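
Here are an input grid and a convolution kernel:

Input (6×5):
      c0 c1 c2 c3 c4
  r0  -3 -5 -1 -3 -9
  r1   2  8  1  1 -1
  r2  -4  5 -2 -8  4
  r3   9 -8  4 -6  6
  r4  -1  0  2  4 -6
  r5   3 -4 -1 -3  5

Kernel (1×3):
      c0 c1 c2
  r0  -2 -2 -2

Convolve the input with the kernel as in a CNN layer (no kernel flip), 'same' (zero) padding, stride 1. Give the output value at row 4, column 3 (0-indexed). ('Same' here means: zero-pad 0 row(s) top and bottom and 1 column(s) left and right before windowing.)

The receptive field on the zero-padded input at this output position is [2 4 -6]. Elementwise product with the kernel and sum: 2·-2 + 4·-2 + -6·-2.

0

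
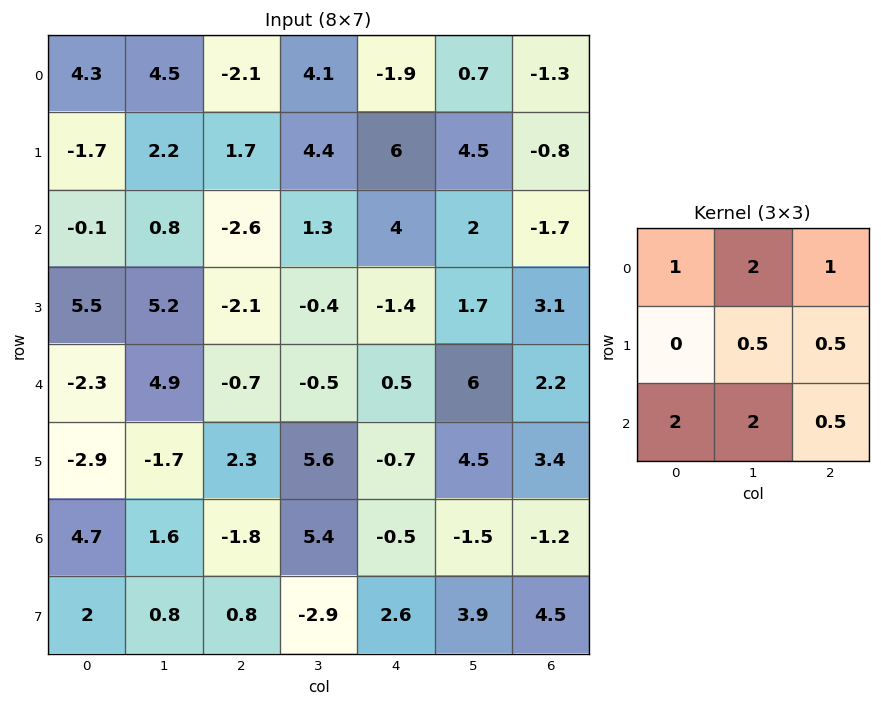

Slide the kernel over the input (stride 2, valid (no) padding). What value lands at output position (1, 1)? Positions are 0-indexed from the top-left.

0.95

The receptive field on the input at this output position is [-2.6 1.3 4 / -2.1 -0.4 -1.4 / -0.7 -0.5 0.5]. Elementwise product with the kernel and sum: -2.6·1 + 1.3·2 + 4·1 + -0.4·0.5 + -1.4·0.5 + -0.7·2 + -0.5·2 + 0.5·0.5.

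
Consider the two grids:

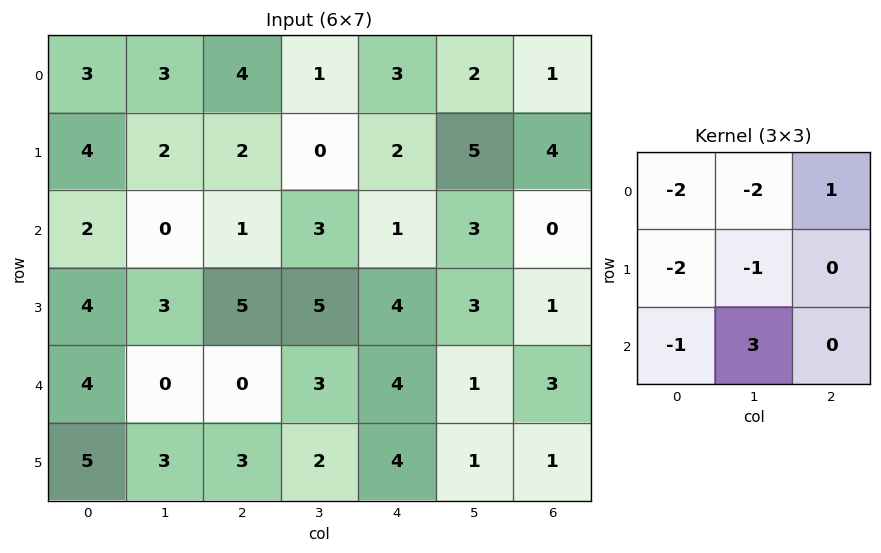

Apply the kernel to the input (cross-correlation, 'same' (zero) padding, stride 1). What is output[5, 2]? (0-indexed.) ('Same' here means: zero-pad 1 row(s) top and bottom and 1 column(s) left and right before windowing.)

The receptive field on the zero-padded input at this output position is [0 0 3 / 3 3 2 / 0 0 0]. Elementwise product with the kernel and sum: 0·-2 + 0·-2 + 3·1 + 3·-2 + 3·-1 + 0·-1 + 0·3.

-6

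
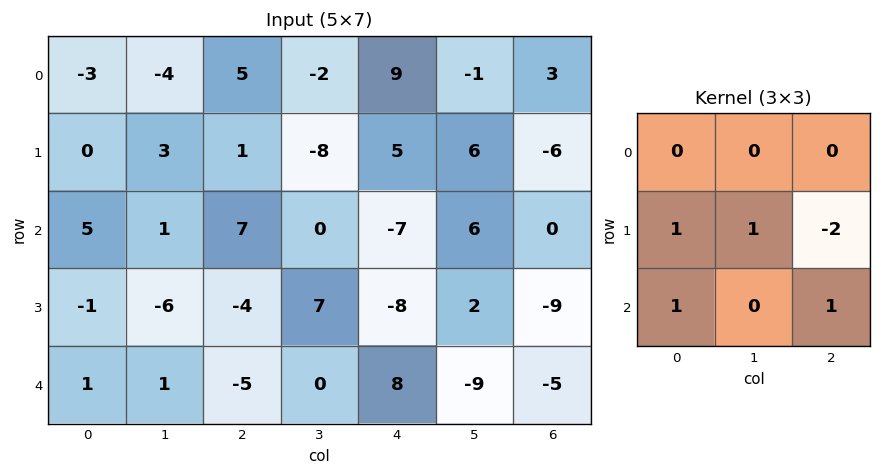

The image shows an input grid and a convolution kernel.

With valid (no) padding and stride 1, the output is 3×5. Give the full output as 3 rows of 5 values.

13 21 -17 -9 16
-13 9 9 -10 -18
-3 -23 22 -14 15

Output[0,0]: The receptive field on the input at this output position is [-3 -4 5 / 0 3 1 / 5 1 7]. Elementwise product with the kernel and sum: 0·1 + 3·1 + 1·-2 + 5·1 + 7·1.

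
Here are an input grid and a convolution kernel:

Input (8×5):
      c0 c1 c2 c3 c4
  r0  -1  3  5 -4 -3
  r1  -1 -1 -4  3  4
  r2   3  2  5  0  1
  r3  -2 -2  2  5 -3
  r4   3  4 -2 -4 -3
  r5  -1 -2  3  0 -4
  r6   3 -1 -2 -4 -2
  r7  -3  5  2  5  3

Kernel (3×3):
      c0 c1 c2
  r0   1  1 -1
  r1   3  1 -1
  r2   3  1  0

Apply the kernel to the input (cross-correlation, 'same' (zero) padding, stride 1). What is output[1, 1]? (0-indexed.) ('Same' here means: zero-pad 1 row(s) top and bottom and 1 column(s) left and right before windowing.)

8

The receptive field on the zero-padded input at this output position is [-1 3 5 / -1 -1 -4 / 3 2 5]. Elementwise product with the kernel and sum: -1·1 + 3·1 + 5·-1 + -1·3 + -1·1 + -4·-1 + 3·3 + 2·1.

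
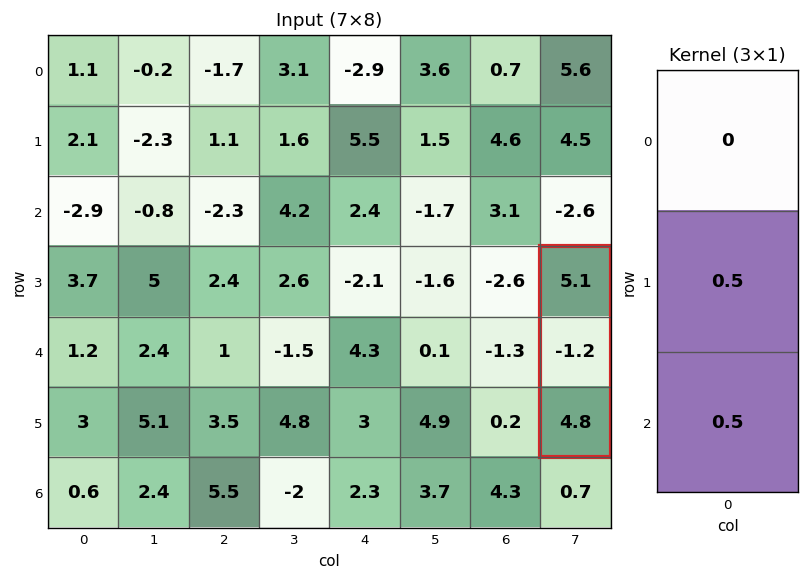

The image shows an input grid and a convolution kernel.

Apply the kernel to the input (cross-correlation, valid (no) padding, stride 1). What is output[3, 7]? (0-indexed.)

1.8

The receptive field on the input at this output position is [5.1 / -1.2 / 4.8]. Elementwise product with the kernel and sum: -1.2·0.5 + 4.8·0.5.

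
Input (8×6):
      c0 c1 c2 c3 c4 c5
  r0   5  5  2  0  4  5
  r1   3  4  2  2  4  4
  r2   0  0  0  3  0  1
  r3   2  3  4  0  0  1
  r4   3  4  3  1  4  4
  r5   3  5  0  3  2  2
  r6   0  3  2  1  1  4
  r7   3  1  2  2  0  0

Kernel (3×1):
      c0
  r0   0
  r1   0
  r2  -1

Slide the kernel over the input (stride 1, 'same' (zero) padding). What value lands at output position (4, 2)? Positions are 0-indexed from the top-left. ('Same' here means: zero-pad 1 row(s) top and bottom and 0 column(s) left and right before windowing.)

0

The receptive field on the zero-padded input at this output position is [4 / 3 / 0]. Elementwise product with the kernel and sum: 0·-1.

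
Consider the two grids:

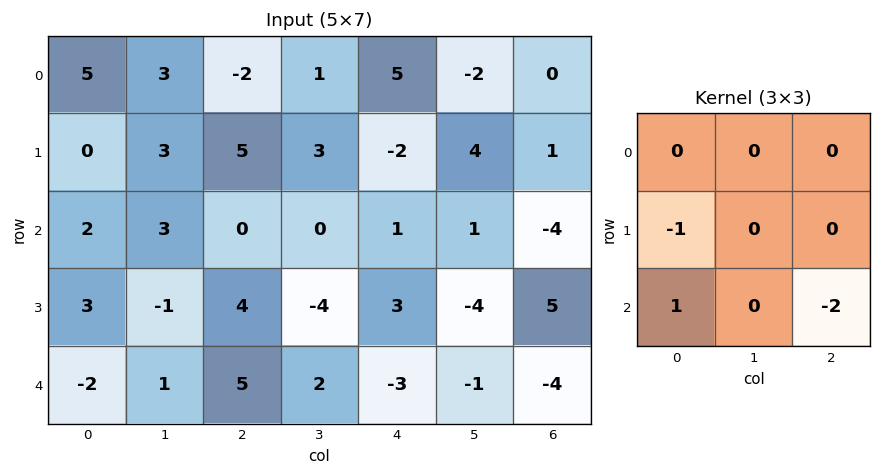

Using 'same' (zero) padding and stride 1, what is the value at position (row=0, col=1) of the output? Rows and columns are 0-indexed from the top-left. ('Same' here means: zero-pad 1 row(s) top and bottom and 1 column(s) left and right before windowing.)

-15

The receptive field on the zero-padded input at this output position is [0 0 0 / 5 3 -2 / 0 3 5]. Elementwise product with the kernel and sum: 5·-1 + 0·1 + 5·-2.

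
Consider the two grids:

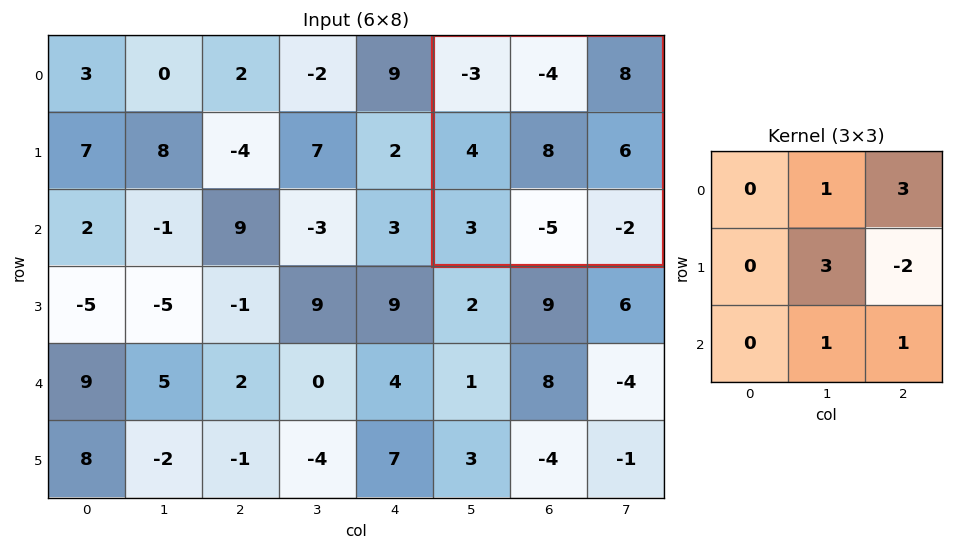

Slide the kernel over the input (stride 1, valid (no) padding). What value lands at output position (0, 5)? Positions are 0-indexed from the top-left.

25

The receptive field on the input at this output position is [-3 -4 8 / 4 8 6 / 3 -5 -2]. Elementwise product with the kernel and sum: -4·1 + 8·3 + 8·3 + 6·-2 + -5·1 + -2·1.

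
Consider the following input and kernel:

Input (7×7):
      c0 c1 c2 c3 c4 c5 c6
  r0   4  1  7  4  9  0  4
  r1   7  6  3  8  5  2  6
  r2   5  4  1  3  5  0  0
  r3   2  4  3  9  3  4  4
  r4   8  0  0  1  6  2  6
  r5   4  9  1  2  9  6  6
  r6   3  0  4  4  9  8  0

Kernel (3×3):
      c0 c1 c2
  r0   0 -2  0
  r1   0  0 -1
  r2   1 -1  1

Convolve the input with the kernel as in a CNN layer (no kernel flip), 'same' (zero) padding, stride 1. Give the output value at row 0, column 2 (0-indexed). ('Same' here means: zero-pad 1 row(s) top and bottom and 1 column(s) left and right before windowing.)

The receptive field on the zero-padded input at this output position is [0 0 0 / 1 7 4 / 6 3 8]. Elementwise product with the kernel and sum: 0·-2 + 4·-1 + 6·1 + 3·-1 + 8·1.

7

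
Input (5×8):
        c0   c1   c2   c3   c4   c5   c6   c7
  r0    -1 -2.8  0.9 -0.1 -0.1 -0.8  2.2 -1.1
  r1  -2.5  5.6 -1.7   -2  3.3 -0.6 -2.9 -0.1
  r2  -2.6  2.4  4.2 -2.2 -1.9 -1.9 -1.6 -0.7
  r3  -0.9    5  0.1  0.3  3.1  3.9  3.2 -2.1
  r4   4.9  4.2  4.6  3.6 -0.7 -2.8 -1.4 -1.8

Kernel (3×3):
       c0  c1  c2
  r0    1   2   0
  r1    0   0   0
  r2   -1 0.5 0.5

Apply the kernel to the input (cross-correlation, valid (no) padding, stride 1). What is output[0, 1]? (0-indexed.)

The receptive field on the input at this output position is [-2.8 0.9 -0.1 / 5.6 -1.7 -2 / 2.4 4.2 -2.2]. Elementwise product with the kernel and sum: -2.8·1 + 0.9·2 + 2.4·-1 + 4.2·0.5 + -2.2·0.5.

-2.4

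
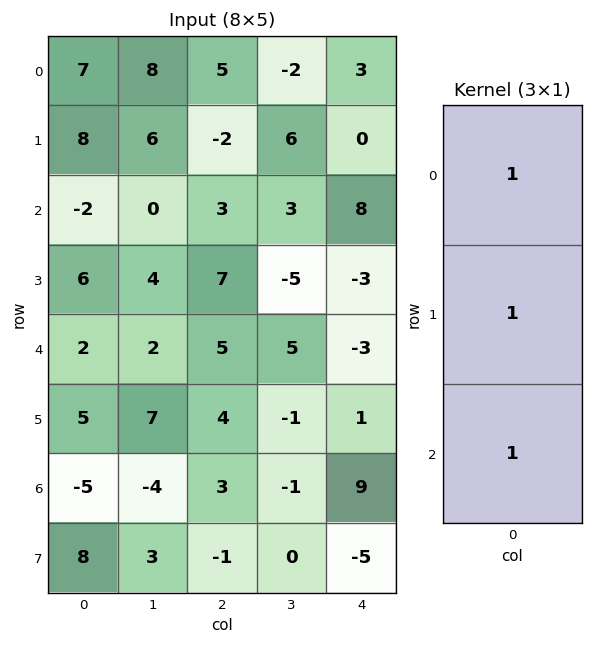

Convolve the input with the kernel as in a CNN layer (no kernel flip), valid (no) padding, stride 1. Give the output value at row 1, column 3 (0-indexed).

The receptive field on the input at this output position is [6 / 3 / -5]. Elementwise product with the kernel and sum: 6·1 + 3·1 + -5·1.

4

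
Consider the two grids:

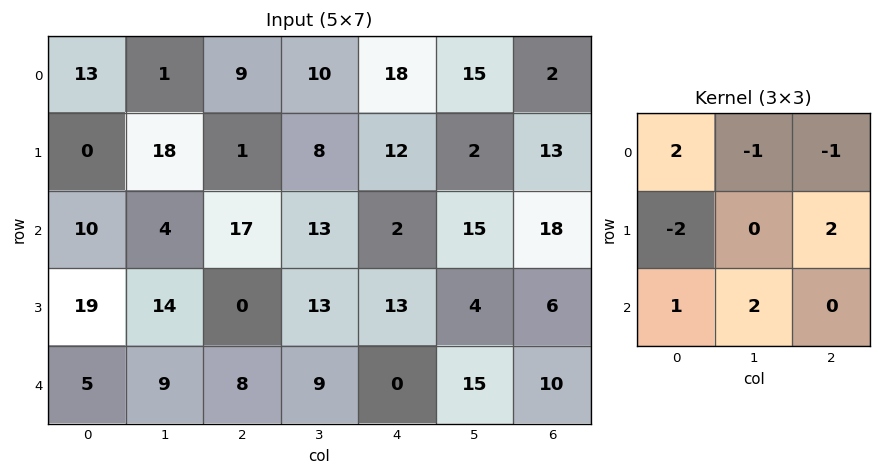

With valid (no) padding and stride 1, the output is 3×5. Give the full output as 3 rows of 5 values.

Output[0,0]: The receptive field on the input at this output position is [13 1 9 / 0 18 1 / 10 4 17]. Elementwise product with the kernel and sum: 13·2 + 1·-1 + 9·-1 + 0·-2 + 1·2 + 10·1 + 4·2.

36 1 55 -8 53
42 59 -22 45 62
-16 1 71 0 -13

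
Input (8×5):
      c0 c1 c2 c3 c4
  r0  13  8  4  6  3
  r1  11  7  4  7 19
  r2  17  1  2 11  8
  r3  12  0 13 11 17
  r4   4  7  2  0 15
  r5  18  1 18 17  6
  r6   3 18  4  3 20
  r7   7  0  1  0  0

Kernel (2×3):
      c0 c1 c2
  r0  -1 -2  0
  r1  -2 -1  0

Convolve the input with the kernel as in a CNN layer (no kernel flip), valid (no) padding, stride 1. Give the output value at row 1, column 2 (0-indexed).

The receptive field on the input at this output position is [4 7 19 / 2 11 8]. Elementwise product with the kernel and sum: 4·-1 + 7·-2 + 2·-2 + 11·-1.

-33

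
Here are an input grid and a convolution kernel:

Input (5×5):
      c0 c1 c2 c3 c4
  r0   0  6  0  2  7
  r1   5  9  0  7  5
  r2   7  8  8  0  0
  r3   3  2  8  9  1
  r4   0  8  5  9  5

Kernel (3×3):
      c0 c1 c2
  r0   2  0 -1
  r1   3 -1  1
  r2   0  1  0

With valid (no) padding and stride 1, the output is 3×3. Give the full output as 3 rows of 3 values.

14 52 -9
33 35 28
29 28 41

Output[0,0]: The receptive field on the input at this output position is [0 6 0 / 5 9 0 / 7 8 8]. Elementwise product with the kernel and sum: 0·2 + 0·-1 + 5·3 + 9·-1 + 0·1 + 8·1.
Output[0,1]: The receptive field on the input at this output position is [6 0 2 / 9 0 7 / 8 8 0]. Elementwise product with the kernel and sum: 6·2 + 2·-1 + 9·3 + 0·-1 + 7·1 + 8·1.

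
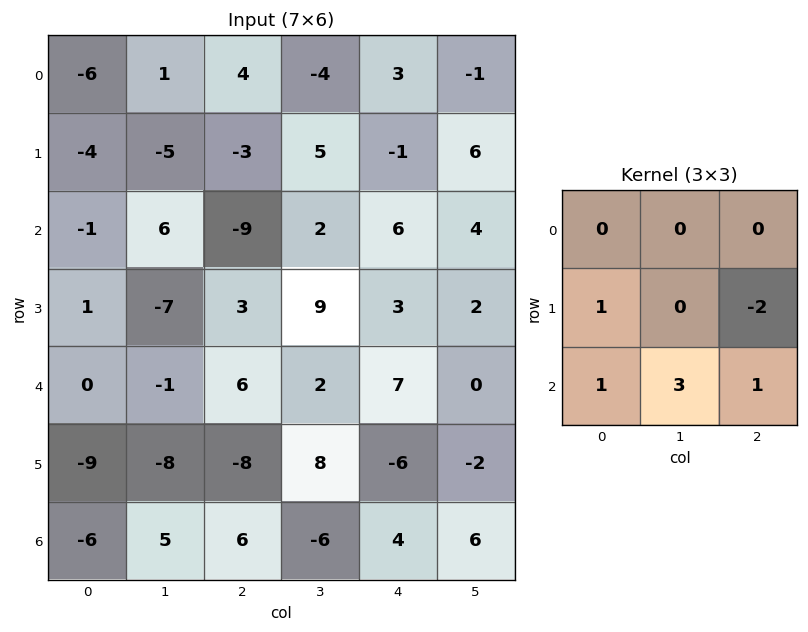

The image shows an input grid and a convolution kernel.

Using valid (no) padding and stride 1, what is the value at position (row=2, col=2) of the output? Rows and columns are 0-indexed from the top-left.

16

The receptive field on the input at this output position is [-9 2 6 / 3 9 3 / 6 2 7]. Elementwise product with the kernel and sum: 3·1 + 3·-2 + 6·1 + 2·3 + 7·1.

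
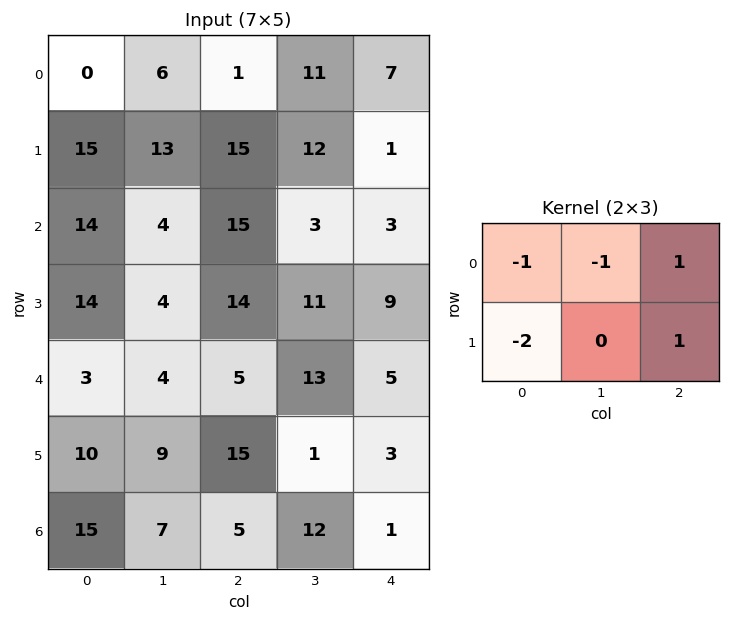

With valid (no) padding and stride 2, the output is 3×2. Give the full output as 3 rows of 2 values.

Output[0,0]: The receptive field on the input at this output position is [0 6 1 / 15 13 15]. Elementwise product with the kernel and sum: 0·-1 + 6·-1 + 1·1 + 15·-2 + 15·1.

-20 -34
-17 -34
-7 -40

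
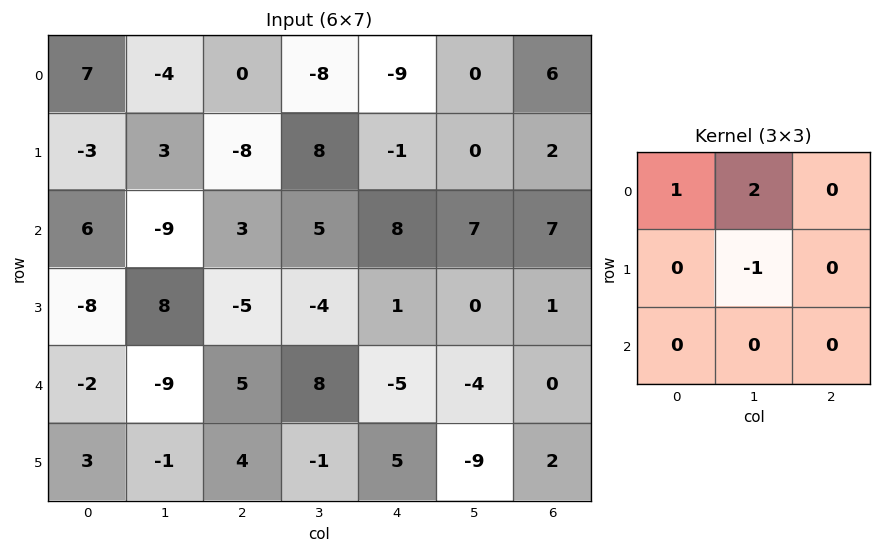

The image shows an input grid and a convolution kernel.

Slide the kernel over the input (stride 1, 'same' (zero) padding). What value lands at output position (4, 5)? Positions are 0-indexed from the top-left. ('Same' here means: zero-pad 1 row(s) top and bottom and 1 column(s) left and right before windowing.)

5

The receptive field on the zero-padded input at this output position is [1 0 1 / -5 -4 0 / 5 -9 2]. Elementwise product with the kernel and sum: 1·1 + 0·2 + -4·-1.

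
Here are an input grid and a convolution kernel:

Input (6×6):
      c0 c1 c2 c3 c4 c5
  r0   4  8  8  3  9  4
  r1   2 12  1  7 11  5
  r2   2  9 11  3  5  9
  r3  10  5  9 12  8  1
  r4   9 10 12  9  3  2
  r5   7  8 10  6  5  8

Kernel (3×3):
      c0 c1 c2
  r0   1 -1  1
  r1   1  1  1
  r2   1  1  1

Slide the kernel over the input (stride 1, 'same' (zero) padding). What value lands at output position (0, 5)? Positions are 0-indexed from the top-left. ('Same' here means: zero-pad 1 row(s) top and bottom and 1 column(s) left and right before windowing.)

The receptive field on the zero-padded input at this output position is [0 0 0 / 9 4 0 / 11 5 0]. Elementwise product with the kernel and sum: 0·1 + 0·-1 + 0·1 + 9·1 + 4·1 + 0·1 + 11·1 + 5·1 + 0·1.

29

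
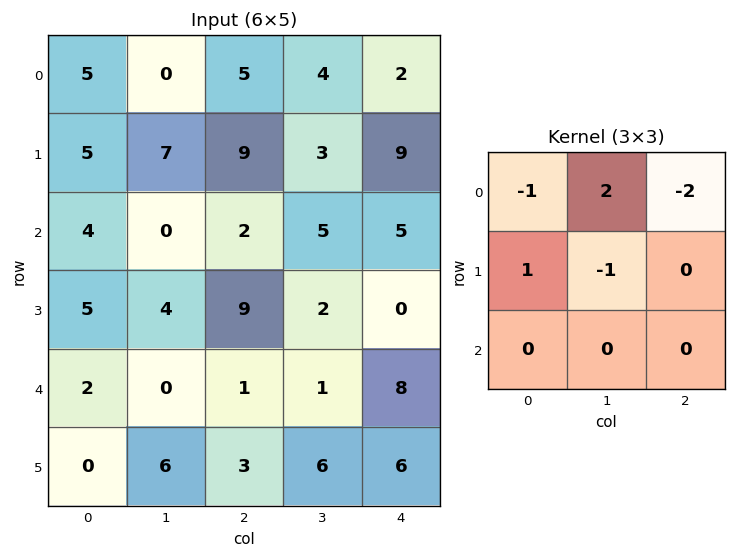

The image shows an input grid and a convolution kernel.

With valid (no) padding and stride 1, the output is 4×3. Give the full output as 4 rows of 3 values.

Output[0,0]: The receptive field on the input at this output position is [5 0 5 / 5 7 9 / 4 0 2]. Elementwise product with the kernel and sum: 5·-1 + 0·2 + 5·-2 + 5·1 + 7·-1.

-17 0 5
-5 3 -24
-7 -11 5
-13 9 -5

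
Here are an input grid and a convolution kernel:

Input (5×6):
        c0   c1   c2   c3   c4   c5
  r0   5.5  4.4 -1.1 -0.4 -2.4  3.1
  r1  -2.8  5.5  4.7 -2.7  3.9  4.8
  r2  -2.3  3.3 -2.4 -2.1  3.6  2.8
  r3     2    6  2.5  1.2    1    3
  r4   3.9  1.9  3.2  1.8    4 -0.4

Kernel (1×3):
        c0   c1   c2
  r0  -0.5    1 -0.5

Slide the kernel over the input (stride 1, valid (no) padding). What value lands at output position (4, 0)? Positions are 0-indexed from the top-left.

-1.65

The receptive field on the input at this output position is [3.9 1.9 3.2]. Elementwise product with the kernel and sum: 3.9·-0.5 + 1.9·1 + 3.2·-0.5.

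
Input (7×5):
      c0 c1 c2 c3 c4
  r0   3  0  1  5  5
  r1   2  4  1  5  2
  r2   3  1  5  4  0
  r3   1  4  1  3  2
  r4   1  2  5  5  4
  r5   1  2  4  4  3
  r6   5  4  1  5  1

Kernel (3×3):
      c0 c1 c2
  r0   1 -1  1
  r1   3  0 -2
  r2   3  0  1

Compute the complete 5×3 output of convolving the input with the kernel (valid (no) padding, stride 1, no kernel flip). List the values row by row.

Output[0,0]: The receptive field on the input at this output position is [3 0 1 / 2 4 1 / 3 1 5]. Elementwise product with the kernel and sum: 3·1 + 0·-1 + 1·1 + 2·3 + 1·-2 + 3·3 + 5·1.

22 13 15
2 18 18
16 17 19
-2 12 22
15 17 14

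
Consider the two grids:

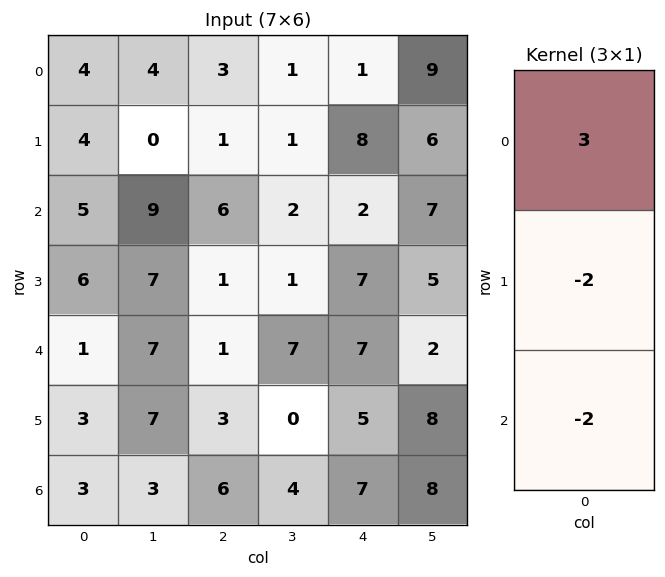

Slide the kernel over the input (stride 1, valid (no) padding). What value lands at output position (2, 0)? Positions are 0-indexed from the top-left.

The receptive field on the input at this output position is [5 / 6 / 1]. Elementwise product with the kernel and sum: 5·3 + 6·-2 + 1·-2.

1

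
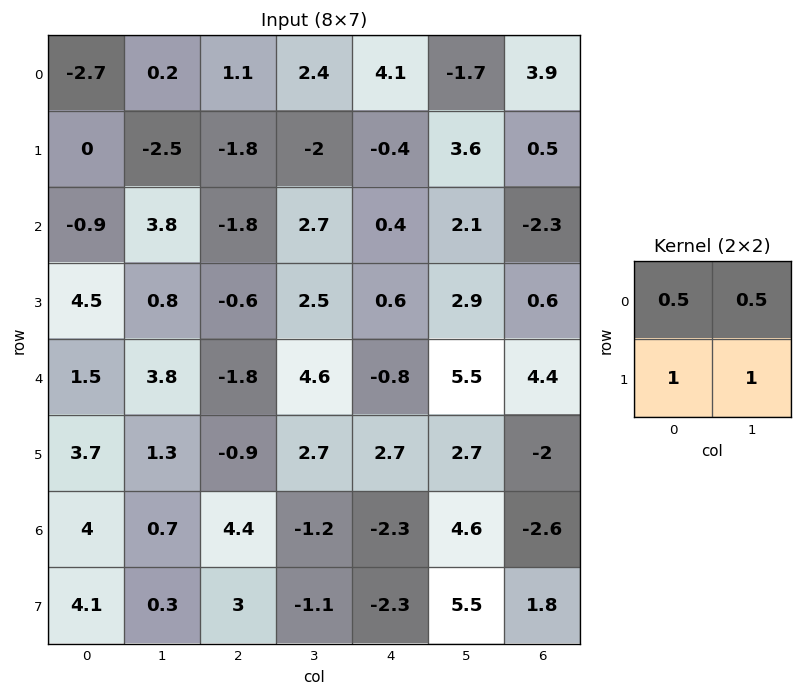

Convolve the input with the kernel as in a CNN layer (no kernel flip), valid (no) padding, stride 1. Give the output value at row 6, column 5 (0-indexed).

8.3

The receptive field on the input at this output position is [4.6 -2.6 / 5.5 1.8]. Elementwise product with the kernel and sum: 4.6·0.5 + -2.6·0.5 + 5.5·1 + 1.8·1.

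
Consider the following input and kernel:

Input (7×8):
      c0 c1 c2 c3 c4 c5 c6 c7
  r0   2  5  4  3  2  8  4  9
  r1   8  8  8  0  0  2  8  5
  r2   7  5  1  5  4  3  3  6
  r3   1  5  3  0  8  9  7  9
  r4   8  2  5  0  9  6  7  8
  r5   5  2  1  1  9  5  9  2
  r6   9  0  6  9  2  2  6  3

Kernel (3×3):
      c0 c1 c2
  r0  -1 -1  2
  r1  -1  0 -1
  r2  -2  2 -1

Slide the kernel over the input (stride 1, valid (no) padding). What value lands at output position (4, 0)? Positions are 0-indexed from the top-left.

-30

The receptive field on the input at this output position is [8 2 5 / 5 2 1 / 9 0 6]. Elementwise product with the kernel and sum: 8·-1 + 2·-1 + 5·2 + 5·-1 + 1·-1 + 9·-2 + 0·2 + 6·-1.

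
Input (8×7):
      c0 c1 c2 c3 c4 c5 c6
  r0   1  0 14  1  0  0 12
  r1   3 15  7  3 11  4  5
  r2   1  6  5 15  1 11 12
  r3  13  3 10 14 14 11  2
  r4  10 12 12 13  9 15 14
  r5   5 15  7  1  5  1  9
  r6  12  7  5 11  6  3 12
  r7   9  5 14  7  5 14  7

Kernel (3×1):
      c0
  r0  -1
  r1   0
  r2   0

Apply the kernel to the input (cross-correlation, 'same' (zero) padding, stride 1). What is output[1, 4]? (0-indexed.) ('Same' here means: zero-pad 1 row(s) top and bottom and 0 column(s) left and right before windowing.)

0

The receptive field on the zero-padded input at this output position is [0 / 11 / 1]. Elementwise product with the kernel and sum: 0·-1.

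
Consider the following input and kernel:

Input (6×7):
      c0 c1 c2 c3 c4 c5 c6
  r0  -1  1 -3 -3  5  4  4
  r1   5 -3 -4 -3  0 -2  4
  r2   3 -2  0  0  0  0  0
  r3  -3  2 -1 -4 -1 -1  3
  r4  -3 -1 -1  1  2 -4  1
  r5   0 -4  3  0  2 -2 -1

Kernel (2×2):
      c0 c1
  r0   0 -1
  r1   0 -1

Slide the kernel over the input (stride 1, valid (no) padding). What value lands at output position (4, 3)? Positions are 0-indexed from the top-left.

-4

The receptive field on the input at this output position is [1 2 / 0 2]. Elementwise product with the kernel and sum: 2·-1 + 2·-1.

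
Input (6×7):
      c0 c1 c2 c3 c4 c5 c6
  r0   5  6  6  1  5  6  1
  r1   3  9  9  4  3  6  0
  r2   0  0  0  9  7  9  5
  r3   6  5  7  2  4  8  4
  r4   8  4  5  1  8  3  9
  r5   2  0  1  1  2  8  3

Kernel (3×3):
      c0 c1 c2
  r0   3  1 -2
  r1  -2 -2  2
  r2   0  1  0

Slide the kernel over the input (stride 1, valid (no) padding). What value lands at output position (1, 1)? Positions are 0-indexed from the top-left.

The receptive field on the input at this output position is [9 9 4 / 0 0 9 / 5 7 2]. Elementwise product with the kernel and sum: 9·3 + 9·1 + 4·-2 + 0·-2 + 0·-2 + 9·2 + 7·1.

53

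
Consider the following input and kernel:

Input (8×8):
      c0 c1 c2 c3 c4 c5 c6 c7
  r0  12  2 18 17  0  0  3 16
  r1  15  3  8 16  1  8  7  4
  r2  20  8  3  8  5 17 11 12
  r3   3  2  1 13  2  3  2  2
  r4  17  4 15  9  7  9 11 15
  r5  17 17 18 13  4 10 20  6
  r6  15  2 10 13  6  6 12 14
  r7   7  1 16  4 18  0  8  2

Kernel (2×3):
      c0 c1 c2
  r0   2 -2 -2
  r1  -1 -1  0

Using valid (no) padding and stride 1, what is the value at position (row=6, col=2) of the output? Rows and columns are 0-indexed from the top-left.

The receptive field on the input at this output position is [10 13 6 / 16 4 18]. Elementwise product with the kernel and sum: 10·2 + 13·-2 + 6·-2 + 16·-1 + 4·-1.

-38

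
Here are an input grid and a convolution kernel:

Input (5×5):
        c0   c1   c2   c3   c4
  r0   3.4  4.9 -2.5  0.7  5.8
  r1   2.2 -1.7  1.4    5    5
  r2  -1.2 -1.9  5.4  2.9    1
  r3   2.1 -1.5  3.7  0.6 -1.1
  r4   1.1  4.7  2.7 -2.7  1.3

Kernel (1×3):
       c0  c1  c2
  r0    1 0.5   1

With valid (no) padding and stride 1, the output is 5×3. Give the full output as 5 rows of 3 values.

3.35 4.35 3.65
2.75 4 8.9
3.25 3.7 7.85
5.05 0.95 2.9
6.15 3.35 2.65

Output[0,0]: The receptive field on the input at this output position is [3.4 4.9 -2.5]. Elementwise product with the kernel and sum: 3.4·1 + 4.9·0.5 + -2.5·1.
Output[0,1]: The receptive field on the input at this output position is [4.9 -2.5 0.7]. Elementwise product with the kernel and sum: 4.9·1 + -2.5·0.5 + 0.7·1.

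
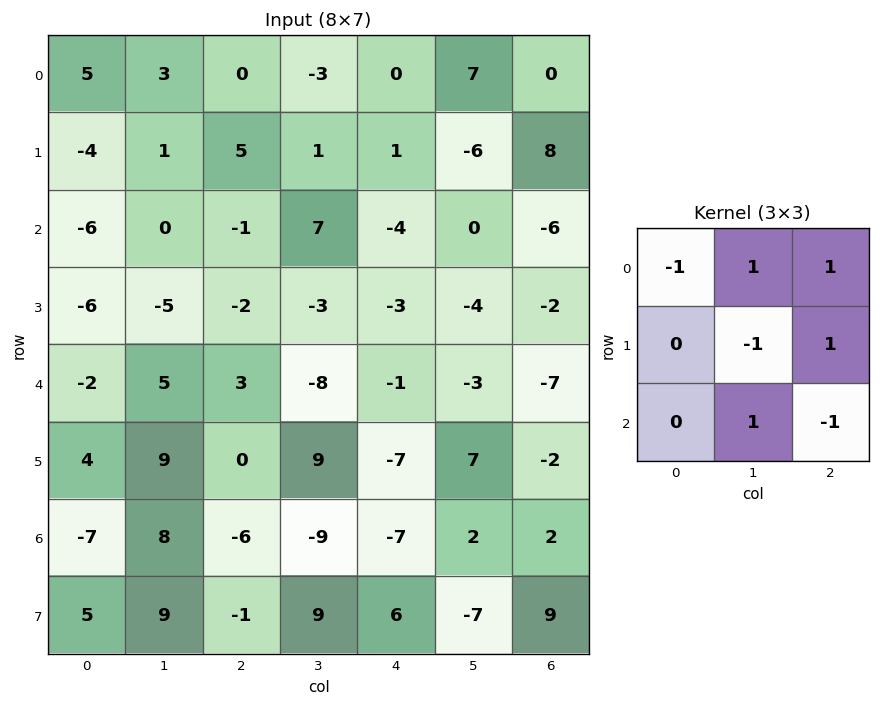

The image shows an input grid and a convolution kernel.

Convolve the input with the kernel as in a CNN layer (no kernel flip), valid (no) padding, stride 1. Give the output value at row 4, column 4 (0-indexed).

The receptive field on the input at this output position is [-1 -3 -7 / -7 7 -2 / -7 2 2]. Elementwise product with the kernel and sum: -1·-1 + -3·1 + -7·1 + 7·-1 + -2·1 + 2·1 + 2·-1.

-18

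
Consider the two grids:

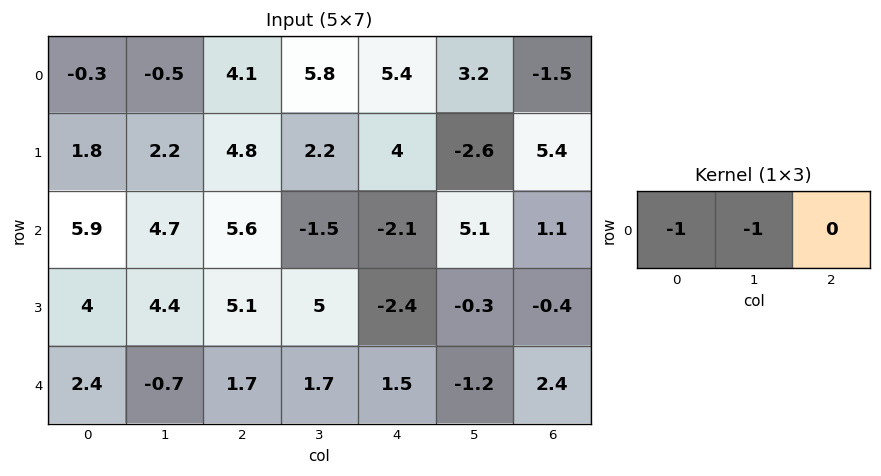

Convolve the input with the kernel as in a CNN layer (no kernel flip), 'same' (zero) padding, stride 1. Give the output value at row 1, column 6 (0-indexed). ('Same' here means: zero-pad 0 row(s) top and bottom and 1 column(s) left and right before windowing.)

The receptive field on the zero-padded input at this output position is [-2.6 5.4 0]. Elementwise product with the kernel and sum: -2.6·-1 + 5.4·-1.

-2.8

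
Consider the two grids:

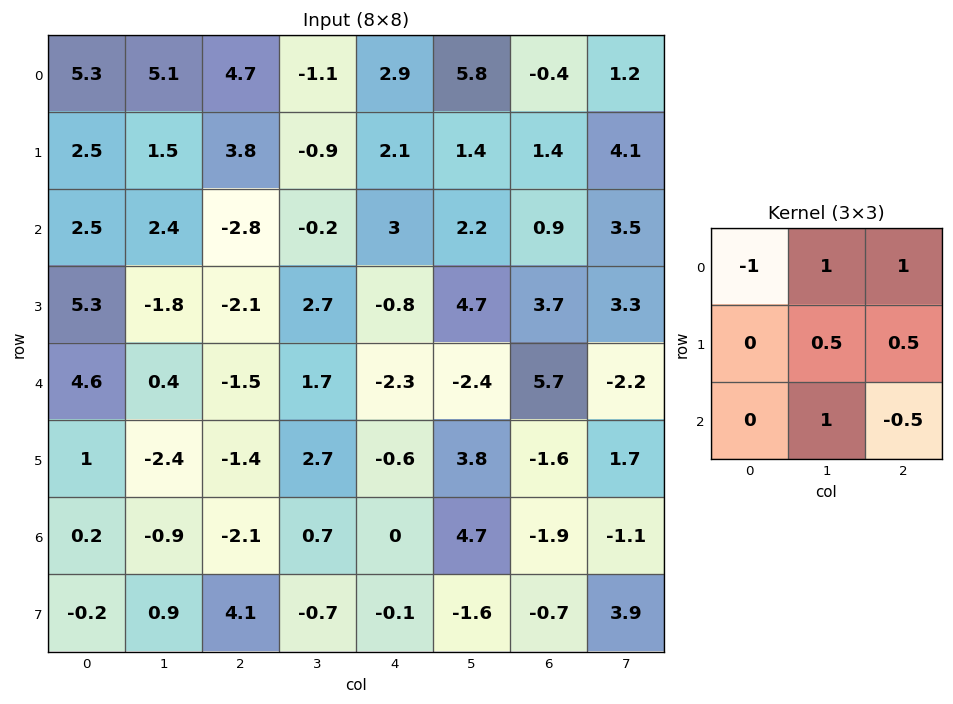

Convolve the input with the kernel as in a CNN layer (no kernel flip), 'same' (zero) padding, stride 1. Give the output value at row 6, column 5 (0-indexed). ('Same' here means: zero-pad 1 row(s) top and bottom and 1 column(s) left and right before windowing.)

2.95

The receptive field on the zero-padded input at this output position is [-0.6 3.8 -1.6 / 0 4.7 -1.9 / -0.1 -1.6 -0.7]. Elementwise product with the kernel and sum: -0.6·-1 + 3.8·1 + -1.6·1 + 4.7·0.5 + -1.9·0.5 + -1.6·1 + -0.7·-0.5.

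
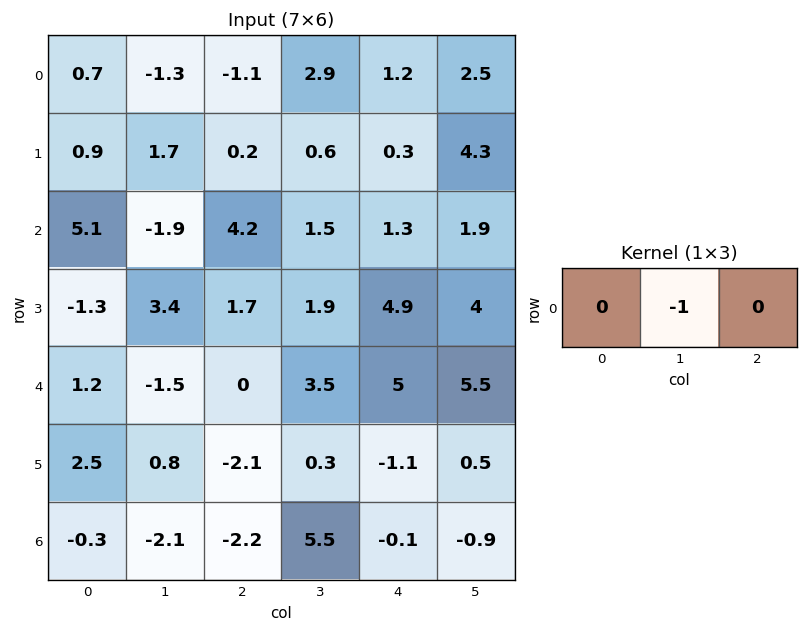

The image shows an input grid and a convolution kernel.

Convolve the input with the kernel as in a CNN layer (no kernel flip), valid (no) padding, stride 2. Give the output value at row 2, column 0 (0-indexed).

The receptive field on the input at this output position is [1.2 -1.5 0]. Elementwise product with the kernel and sum: -1.5·-1.

1.5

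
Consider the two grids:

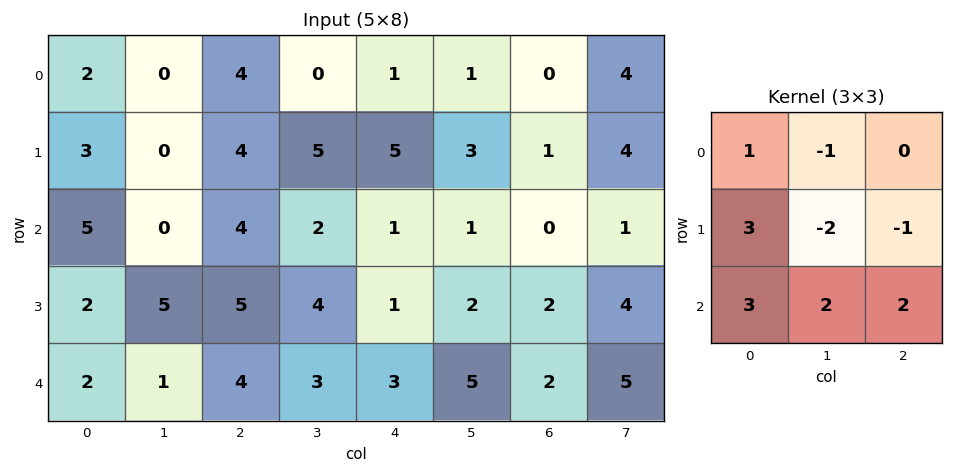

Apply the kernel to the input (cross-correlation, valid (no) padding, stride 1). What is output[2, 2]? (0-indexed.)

The receptive field on the input at this output position is [4 2 1 / 5 4 1 / 4 3 3]. Elementwise product with the kernel and sum: 4·1 + 2·-1 + 5·3 + 4·-2 + 1·-1 + 4·3 + 3·2 + 3·2.

32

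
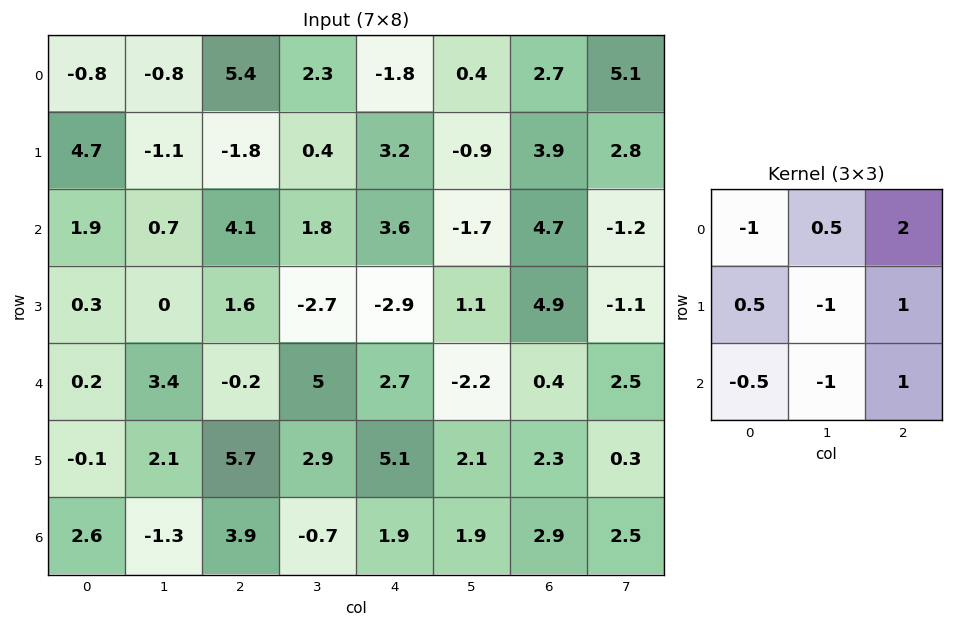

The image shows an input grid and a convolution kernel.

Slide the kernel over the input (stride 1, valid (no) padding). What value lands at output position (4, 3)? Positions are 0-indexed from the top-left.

-9.25

The receptive field on the input at this output position is [5 2.7 -2.2 / 2.9 5.1 2.1 / -0.7 1.9 1.9]. Elementwise product with the kernel and sum: 5·-1 + 2.7·0.5 + -2.2·2 + 2.9·0.5 + 5.1·-1 + 2.1·1 + -0.7·-0.5 + 1.9·-1 + 1.9·1.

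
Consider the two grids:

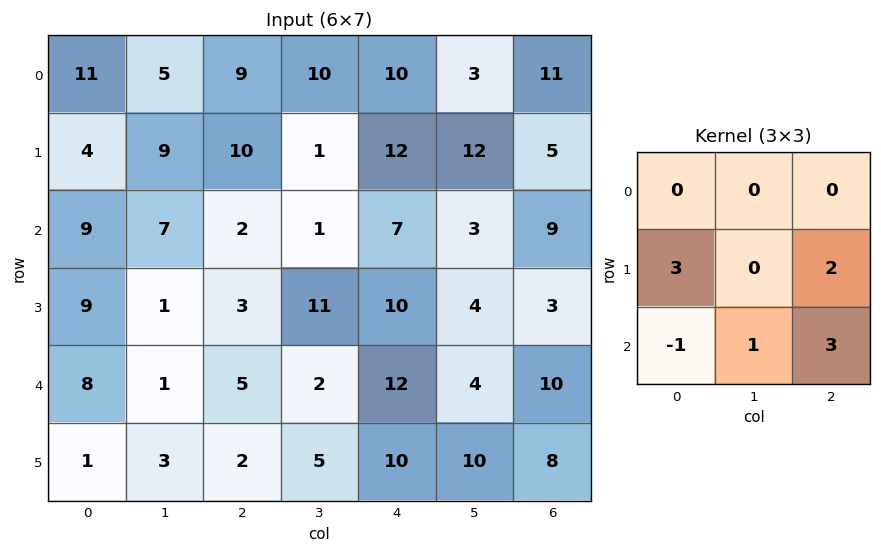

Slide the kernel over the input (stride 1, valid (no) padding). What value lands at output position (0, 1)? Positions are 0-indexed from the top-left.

The receptive field on the input at this output position is [5 9 10 / 9 10 1 / 7 2 1]. Elementwise product with the kernel and sum: 9·3 + 1·2 + 7·-1 + 2·1 + 1·3.

27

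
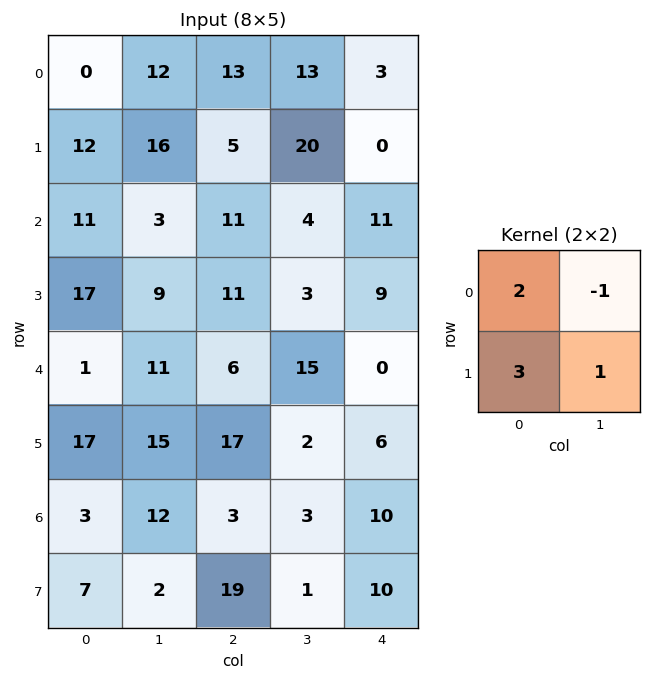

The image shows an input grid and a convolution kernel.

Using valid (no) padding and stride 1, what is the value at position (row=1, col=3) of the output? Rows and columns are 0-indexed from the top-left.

The receptive field on the input at this output position is [20 0 / 4 11]. Elementwise product with the kernel and sum: 20·2 + 0·-1 + 4·3 + 11·1.

63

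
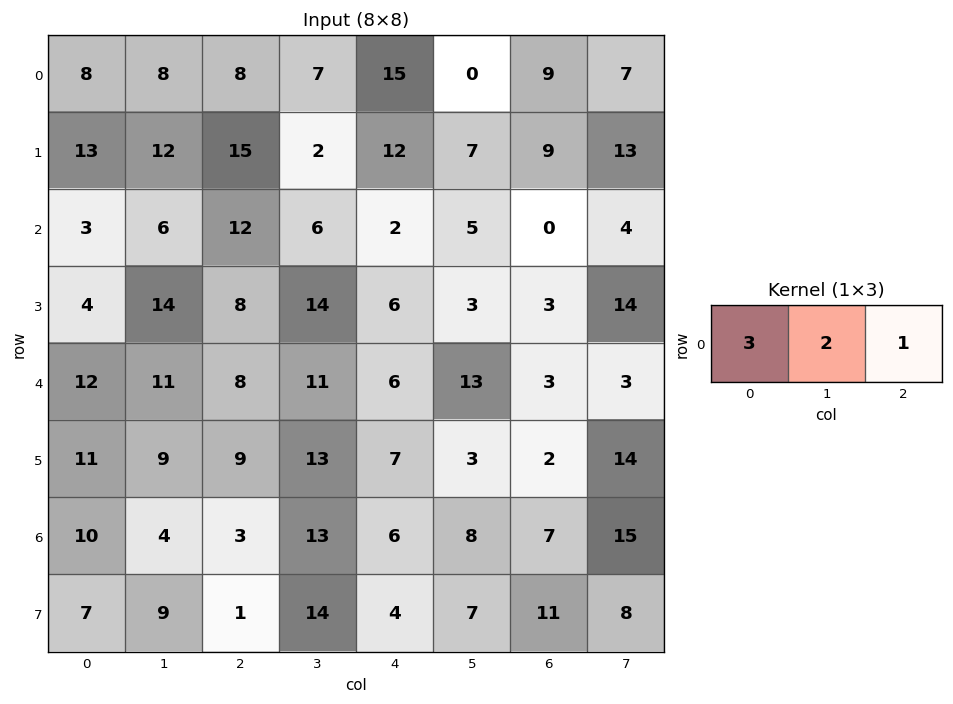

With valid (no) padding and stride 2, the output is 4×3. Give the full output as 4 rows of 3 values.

Output[0,0]: The receptive field on the input at this output position is [8 8 8]. Elementwise product with the kernel and sum: 8·3 + 8·2 + 8·1.

48 53 54
33 50 16
66 52 47
41 41 41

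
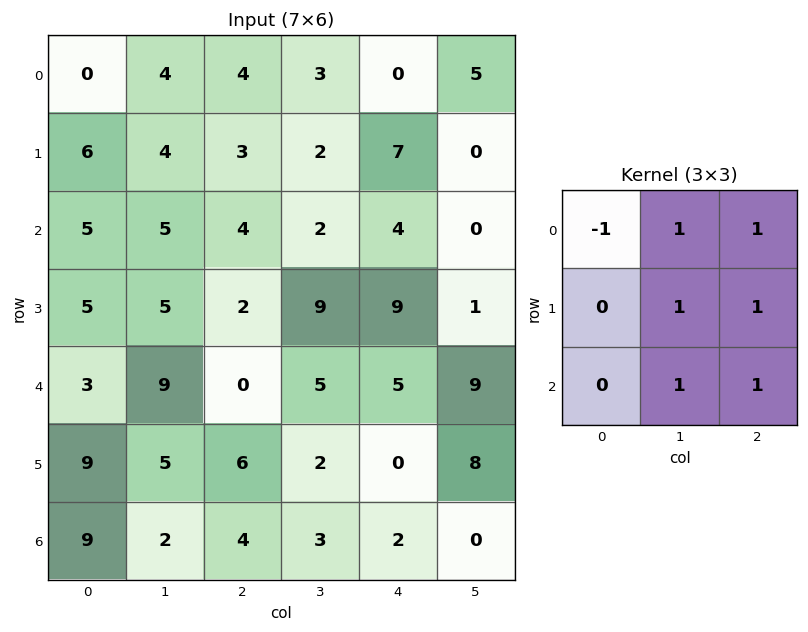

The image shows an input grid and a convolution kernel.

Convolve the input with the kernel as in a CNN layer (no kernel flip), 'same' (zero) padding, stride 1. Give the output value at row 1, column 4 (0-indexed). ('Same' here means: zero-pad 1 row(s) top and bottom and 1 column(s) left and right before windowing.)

13

The receptive field on the zero-padded input at this output position is [3 0 5 / 2 7 0 / 2 4 0]. Elementwise product with the kernel and sum: 3·-1 + 0·1 + 5·1 + 7·1 + 0·1 + 4·1 + 0·1.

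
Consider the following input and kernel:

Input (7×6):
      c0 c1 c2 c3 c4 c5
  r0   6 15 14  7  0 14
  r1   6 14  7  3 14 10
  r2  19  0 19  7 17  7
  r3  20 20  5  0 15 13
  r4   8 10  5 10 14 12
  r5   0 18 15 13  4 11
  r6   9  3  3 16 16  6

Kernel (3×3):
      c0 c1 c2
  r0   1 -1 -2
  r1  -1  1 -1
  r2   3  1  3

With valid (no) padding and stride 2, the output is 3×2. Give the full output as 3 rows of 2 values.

Output[0,0]: The receptive field on the input at this output position is [6 15 14 / 6 14 7 / 19 0 19]. Elementwise product with the kernel and sum: 6·1 + 15·-1 + 14·-2 + 6·-1 + 14·1 + 7·-1 + 19·3 + 0·1 + 19·3.

78 104
25 25
30 34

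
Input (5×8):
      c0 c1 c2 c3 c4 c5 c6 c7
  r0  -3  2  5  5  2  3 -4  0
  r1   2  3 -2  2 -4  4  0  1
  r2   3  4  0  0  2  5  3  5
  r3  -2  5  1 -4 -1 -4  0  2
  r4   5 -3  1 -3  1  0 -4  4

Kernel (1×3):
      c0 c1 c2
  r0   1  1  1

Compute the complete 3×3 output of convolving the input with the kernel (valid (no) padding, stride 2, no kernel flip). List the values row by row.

Output[0,0]: The receptive field on the input at this output position is [-3 2 5]. Elementwise product with the kernel and sum: -3·1 + 2·1 + 5·1.

4 12 1
7 2 10
3 -1 -3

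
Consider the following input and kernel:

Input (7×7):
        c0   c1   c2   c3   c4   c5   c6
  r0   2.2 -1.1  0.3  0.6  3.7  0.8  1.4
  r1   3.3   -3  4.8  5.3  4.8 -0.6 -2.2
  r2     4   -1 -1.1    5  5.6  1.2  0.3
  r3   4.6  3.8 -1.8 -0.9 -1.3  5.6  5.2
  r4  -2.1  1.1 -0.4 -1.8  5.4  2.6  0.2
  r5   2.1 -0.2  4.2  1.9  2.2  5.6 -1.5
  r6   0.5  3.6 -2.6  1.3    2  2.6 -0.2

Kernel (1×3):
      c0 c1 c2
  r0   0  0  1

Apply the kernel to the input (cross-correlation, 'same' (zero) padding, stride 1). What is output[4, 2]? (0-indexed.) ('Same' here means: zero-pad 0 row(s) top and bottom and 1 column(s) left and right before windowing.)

-1.8

The receptive field on the zero-padded input at this output position is [1.1 -0.4 -1.8]. Elementwise product with the kernel and sum: -1.8·1.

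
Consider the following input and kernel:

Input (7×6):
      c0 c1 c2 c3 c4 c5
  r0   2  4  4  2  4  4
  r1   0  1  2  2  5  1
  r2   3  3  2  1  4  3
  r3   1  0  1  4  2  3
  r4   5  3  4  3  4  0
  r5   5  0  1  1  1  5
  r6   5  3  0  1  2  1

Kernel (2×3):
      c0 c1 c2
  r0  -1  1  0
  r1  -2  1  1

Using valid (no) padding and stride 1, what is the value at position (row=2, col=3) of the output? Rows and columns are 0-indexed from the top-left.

0

The receptive field on the input at this output position is [1 4 3 / 4 2 3]. Elementwise product with the kernel and sum: 1·-1 + 4·1 + 4·-2 + 2·1 + 3·1.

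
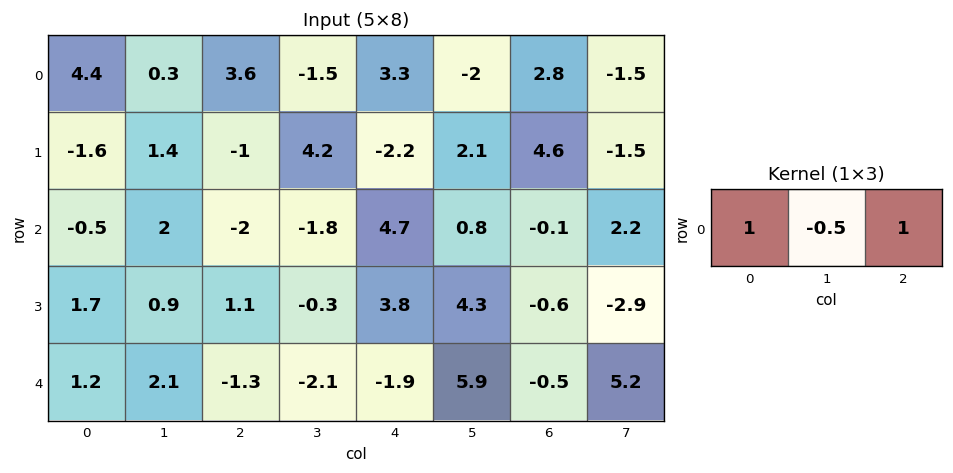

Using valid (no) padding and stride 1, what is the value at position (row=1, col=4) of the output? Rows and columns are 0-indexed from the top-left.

The receptive field on the input at this output position is [-2.2 2.1 4.6]. Elementwise product with the kernel and sum: -2.2·1 + 2.1·-0.5 + 4.6·1.

1.35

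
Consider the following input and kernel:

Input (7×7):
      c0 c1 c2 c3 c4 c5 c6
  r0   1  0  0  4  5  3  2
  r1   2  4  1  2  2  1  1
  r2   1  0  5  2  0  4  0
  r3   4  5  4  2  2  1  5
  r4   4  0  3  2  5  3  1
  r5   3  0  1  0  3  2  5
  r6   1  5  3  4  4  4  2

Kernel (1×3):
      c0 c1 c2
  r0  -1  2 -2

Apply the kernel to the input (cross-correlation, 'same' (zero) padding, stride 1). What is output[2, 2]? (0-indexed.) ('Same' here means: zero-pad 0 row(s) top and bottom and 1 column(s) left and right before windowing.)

The receptive field on the zero-padded input at this output position is [0 5 2]. Elementwise product with the kernel and sum: 0·-1 + 5·2 + 2·-2.

6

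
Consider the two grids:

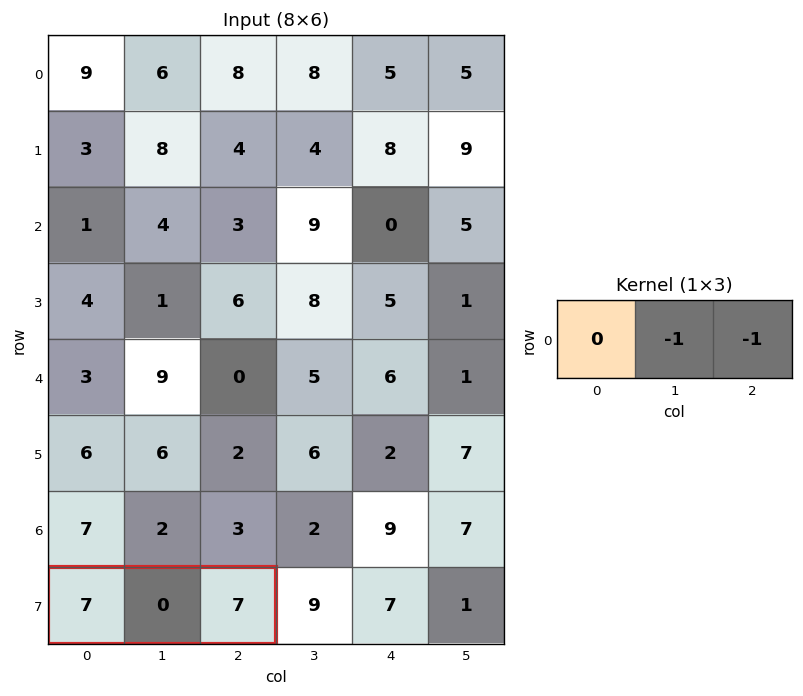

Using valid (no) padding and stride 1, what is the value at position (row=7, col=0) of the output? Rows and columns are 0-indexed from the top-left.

The receptive field on the input at this output position is [7 0 7]. Elementwise product with the kernel and sum: 0·-1 + 7·-1.

-7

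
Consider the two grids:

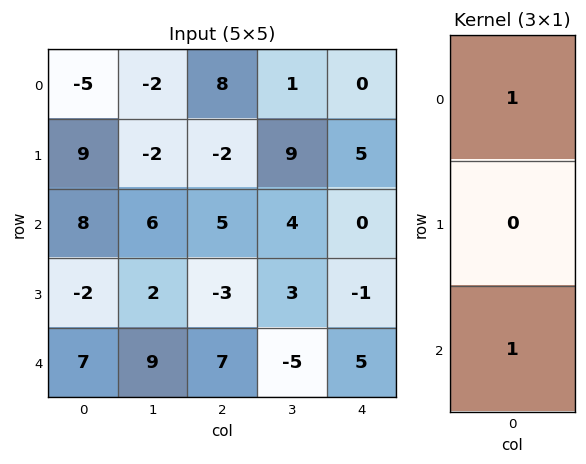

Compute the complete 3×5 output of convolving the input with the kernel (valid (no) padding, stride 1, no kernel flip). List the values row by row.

Output[0,0]: The receptive field on the input at this output position is [-5 / 9 / 8]. Elementwise product with the kernel and sum: -5·1 + 8·1.

3 4 13 5 0
7 0 -5 12 4
15 15 12 -1 5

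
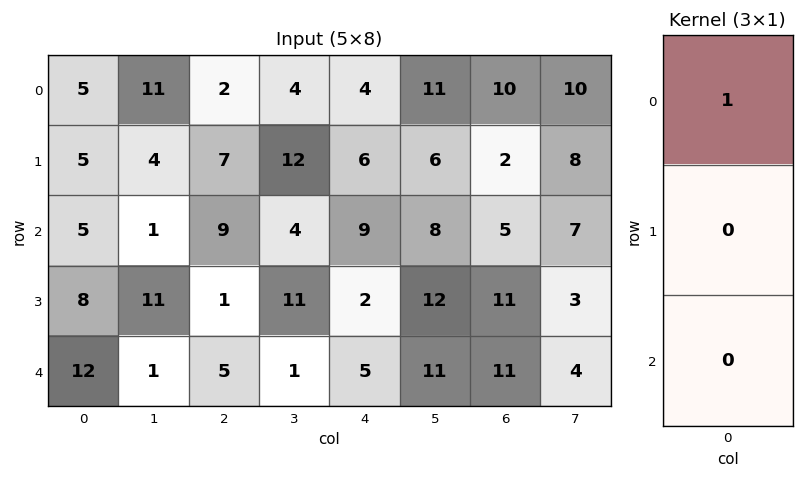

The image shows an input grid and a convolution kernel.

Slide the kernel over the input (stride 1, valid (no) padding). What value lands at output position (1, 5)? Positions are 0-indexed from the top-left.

The receptive field on the input at this output position is [6 / 8 / 12]. Elementwise product with the kernel and sum: 6·1.

6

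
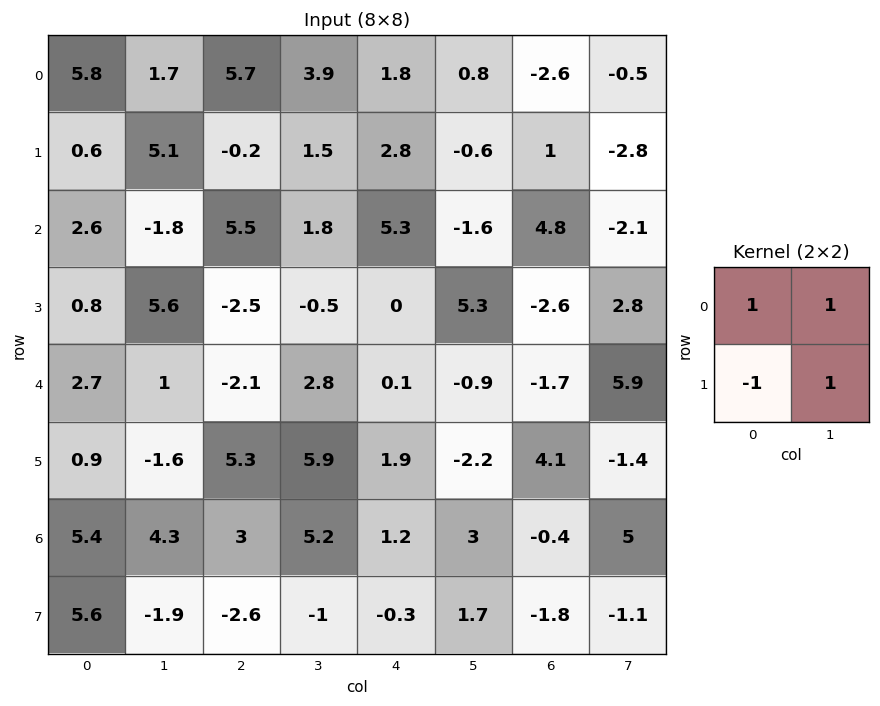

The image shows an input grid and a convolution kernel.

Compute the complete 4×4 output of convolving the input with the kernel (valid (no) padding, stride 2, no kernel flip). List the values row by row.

Output[0,0]: The receptive field on the input at this output position is [5.8 1.7 / 0.6 5.1]. Elementwise product with the kernel and sum: 5.8·1 + 1.7·1 + 0.6·-1 + 5.1·1.

12 11.3 -0.8 -6.9
5.6 9.3 9 8.1
1.2 1.3 -4.9 -1.3
2.2 9.8 6.2 5.3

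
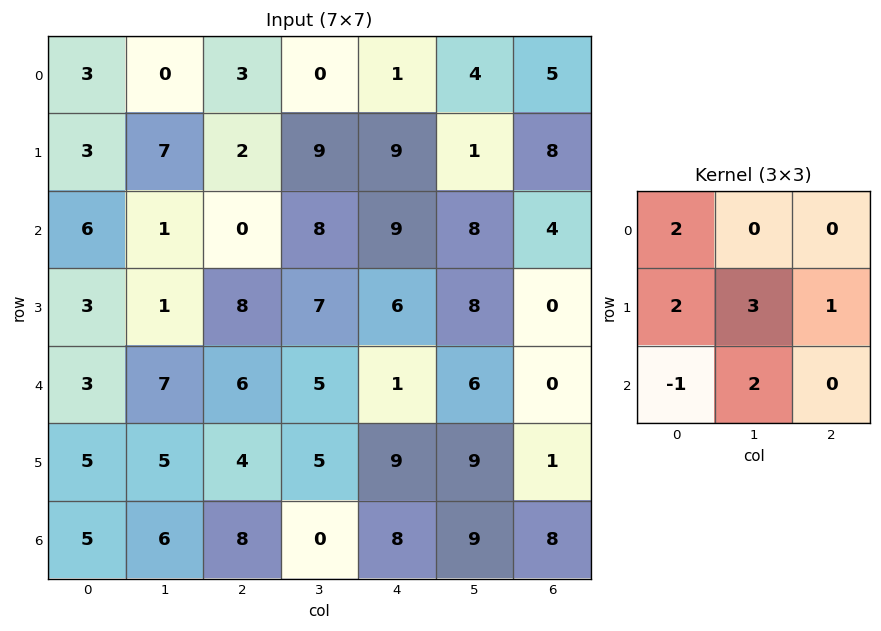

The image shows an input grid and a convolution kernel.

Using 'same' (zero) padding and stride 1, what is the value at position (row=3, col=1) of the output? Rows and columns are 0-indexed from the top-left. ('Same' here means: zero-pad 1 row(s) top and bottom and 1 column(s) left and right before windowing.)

40

The receptive field on the zero-padded input at this output position is [6 1 0 / 3 1 8 / 3 7 6]. Elementwise product with the kernel and sum: 6·2 + 3·2 + 1·3 + 8·1 + 3·-1 + 7·2.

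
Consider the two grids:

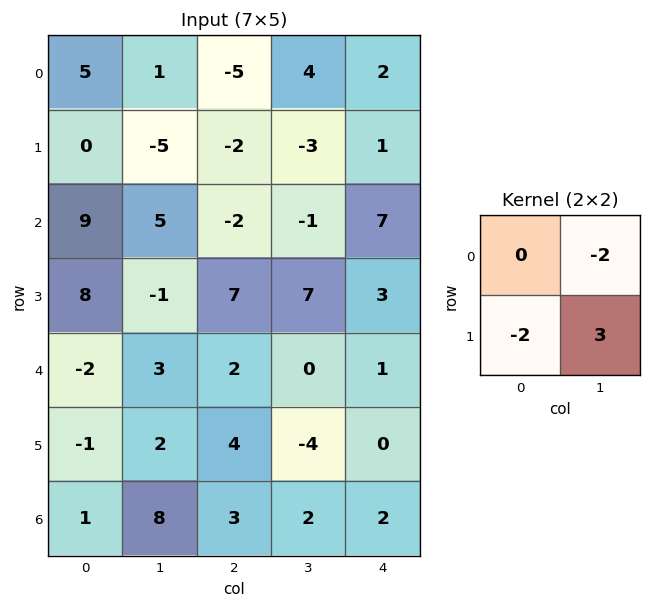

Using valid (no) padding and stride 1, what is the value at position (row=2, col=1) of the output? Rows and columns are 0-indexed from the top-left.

27

The receptive field on the input at this output position is [5 -2 / -1 7]. Elementwise product with the kernel and sum: -2·-2 + -1·-2 + 7·3.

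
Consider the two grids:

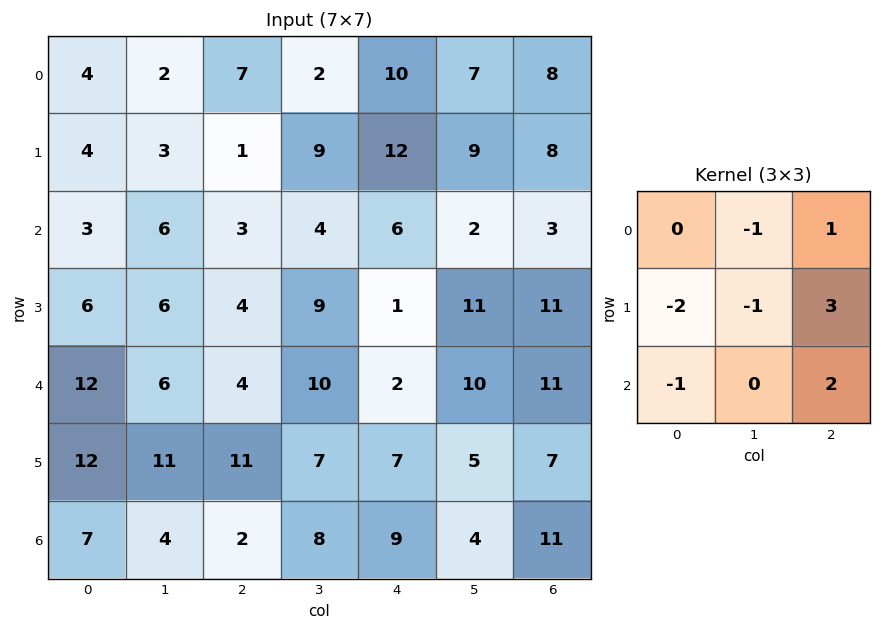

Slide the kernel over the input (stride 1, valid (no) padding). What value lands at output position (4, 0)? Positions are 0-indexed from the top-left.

-7

The receptive field on the input at this output position is [12 6 4 / 12 11 11 / 7 4 2]. Elementwise product with the kernel and sum: 6·-1 + 4·1 + 12·-2 + 11·-1 + 11·3 + 7·-1 + 2·2.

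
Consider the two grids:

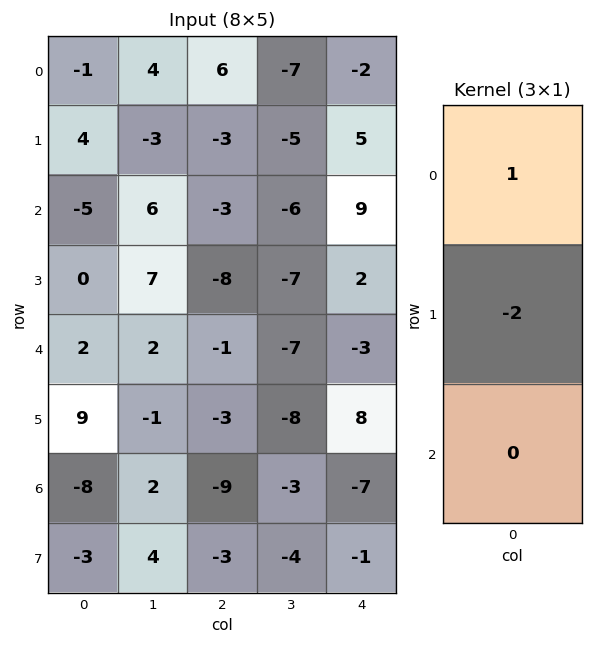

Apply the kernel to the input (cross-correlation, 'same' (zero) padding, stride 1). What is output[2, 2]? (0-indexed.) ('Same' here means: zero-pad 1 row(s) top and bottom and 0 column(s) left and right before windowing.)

The receptive field on the zero-padded input at this output position is [-3 / -3 / -8]. Elementwise product with the kernel and sum: -3·1 + -3·-2.

3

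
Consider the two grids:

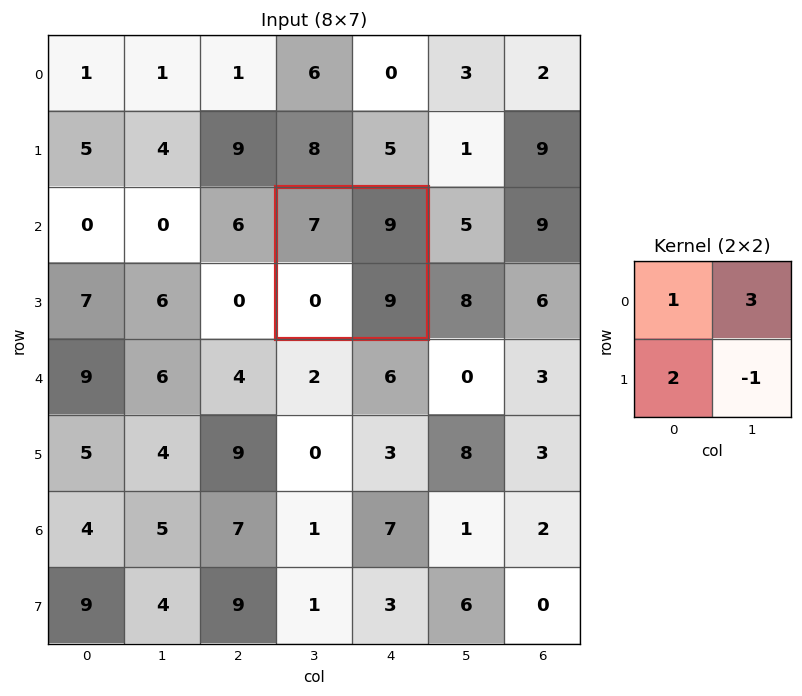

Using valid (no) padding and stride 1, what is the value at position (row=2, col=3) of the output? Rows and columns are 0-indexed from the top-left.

25

The receptive field on the input at this output position is [7 9 / 0 9]. Elementwise product with the kernel and sum: 7·1 + 9·3 + 0·2 + 9·-1.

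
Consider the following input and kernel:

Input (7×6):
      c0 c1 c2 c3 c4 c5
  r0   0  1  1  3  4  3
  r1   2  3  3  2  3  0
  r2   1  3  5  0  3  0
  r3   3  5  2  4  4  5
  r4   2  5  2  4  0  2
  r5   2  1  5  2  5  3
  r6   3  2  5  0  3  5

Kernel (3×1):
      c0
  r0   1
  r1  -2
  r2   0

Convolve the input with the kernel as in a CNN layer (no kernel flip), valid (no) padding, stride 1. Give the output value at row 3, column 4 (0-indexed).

4

The receptive field on the input at this output position is [4 / 0 / 5]. Elementwise product with the kernel and sum: 4·1 + 0·-2.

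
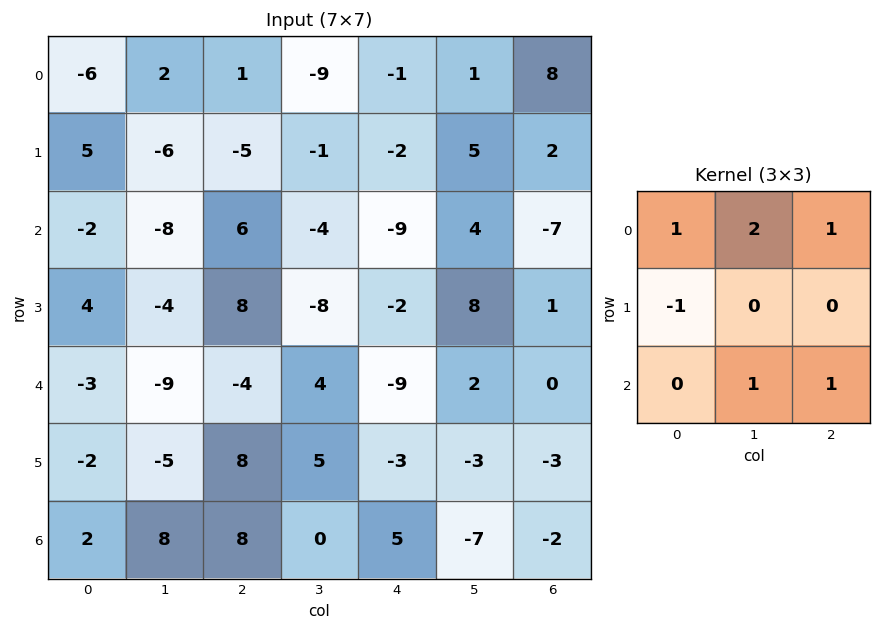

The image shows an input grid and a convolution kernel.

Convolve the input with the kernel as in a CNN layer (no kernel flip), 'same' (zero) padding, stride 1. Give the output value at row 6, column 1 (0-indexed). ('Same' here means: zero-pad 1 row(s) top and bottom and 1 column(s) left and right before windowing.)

The receptive field on the zero-padded input at this output position is [-2 -5 8 / 2 8 8 / 0 0 0]. Elementwise product with the kernel and sum: -2·1 + -5·2 + 8·1 + 2·-1 + 0·1 + 0·1.

-6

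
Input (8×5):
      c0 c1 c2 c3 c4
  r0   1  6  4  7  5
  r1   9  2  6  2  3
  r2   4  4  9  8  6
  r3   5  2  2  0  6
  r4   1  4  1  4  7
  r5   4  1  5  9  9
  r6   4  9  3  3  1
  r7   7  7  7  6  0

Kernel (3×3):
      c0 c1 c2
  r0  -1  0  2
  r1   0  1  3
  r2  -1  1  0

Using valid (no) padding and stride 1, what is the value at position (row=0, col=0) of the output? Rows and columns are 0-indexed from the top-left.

27

The receptive field on the input at this output position is [1 6 4 / 9 2 6 / 4 4 9]. Elementwise product with the kernel and sum: 1·-1 + 4·2 + 2·1 + 6·3 + 4·-1 + 4·1.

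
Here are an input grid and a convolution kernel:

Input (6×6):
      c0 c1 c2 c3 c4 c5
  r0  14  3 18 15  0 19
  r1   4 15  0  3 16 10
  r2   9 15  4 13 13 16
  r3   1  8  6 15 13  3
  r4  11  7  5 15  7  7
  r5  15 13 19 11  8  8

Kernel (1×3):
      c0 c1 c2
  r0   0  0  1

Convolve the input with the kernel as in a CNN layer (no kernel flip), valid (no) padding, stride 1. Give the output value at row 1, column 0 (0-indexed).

0

The receptive field on the input at this output position is [4 15 0]. Elementwise product with the kernel and sum: 0·1.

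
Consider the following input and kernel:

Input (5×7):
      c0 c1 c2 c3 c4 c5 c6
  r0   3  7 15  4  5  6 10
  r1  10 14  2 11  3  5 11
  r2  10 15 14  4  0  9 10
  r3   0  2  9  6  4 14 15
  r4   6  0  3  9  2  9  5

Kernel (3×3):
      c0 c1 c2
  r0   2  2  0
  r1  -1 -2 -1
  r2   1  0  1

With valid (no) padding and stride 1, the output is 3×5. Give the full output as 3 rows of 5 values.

Output[0,0]: The receptive field on the input at this output position is [3 7 15 / 10 14 2 / 10 15 14]. Elementwise product with the kernel and sum: 3·2 + 7·2 + 10·-1 + 14·-2 + 2·-1 + 10·1 + 14·1.
Output[0,1]: The receptive field on the input at this output position is [7 15 4 / 14 2 11 / 15 14 4]. Elementwise product with the kernel and sum: 7·2 + 15·2 + 14·-1 + 2·-2 + 11·-1 + 15·1 + 4·1.

4 34 25 9 8
3 -7 17 35 7
46 41 16 -2 -22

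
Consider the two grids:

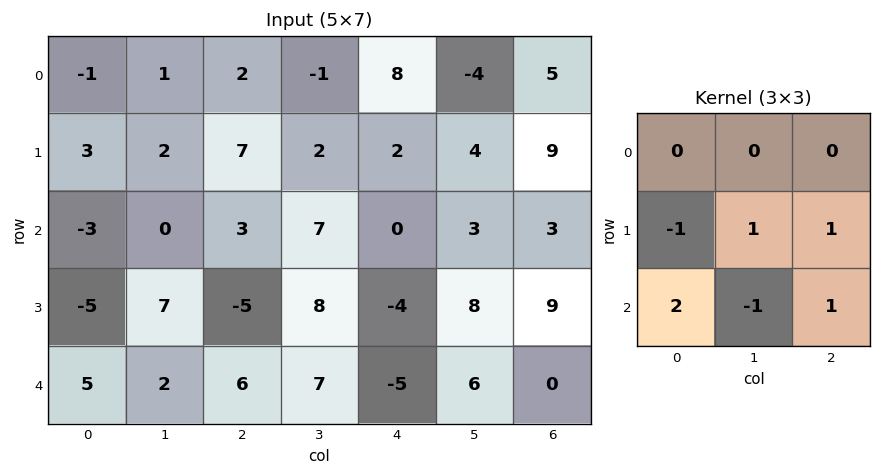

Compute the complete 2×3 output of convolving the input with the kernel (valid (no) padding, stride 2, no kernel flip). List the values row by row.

3 -4 11
21 9 5

Output[0,0]: The receptive field on the input at this output position is [-1 1 2 / 3 2 7 / -3 0 3]. Elementwise product with the kernel and sum: 3·-1 + 2·1 + 7·1 + -3·2 + 0·-1 + 3·1.
Output[0,1]: The receptive field on the input at this output position is [2 -1 8 / 7 2 2 / 3 7 0]. Elementwise product with the kernel and sum: 7·-1 + 2·1 + 2·1 + 3·2 + 7·-1 + 0·1.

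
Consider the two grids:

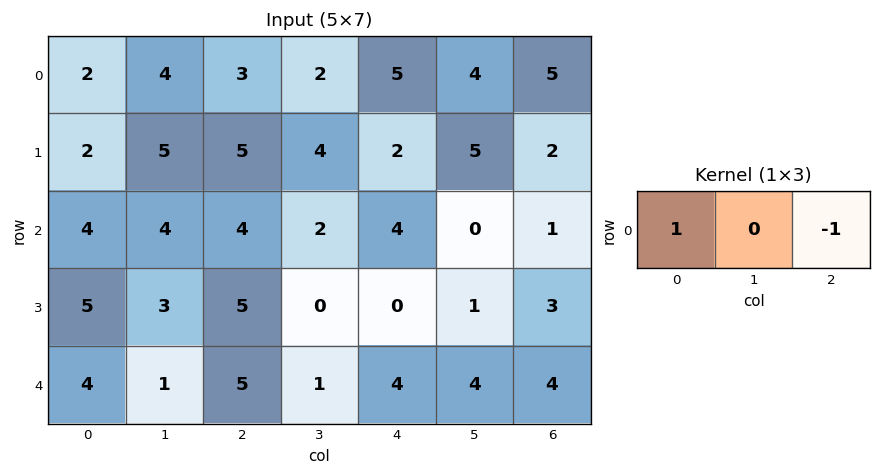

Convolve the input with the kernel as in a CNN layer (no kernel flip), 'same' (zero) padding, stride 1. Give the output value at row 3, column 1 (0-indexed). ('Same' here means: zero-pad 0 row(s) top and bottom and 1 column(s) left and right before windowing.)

0

The receptive field on the zero-padded input at this output position is [5 3 5]. Elementwise product with the kernel and sum: 5·1 + 5·-1.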